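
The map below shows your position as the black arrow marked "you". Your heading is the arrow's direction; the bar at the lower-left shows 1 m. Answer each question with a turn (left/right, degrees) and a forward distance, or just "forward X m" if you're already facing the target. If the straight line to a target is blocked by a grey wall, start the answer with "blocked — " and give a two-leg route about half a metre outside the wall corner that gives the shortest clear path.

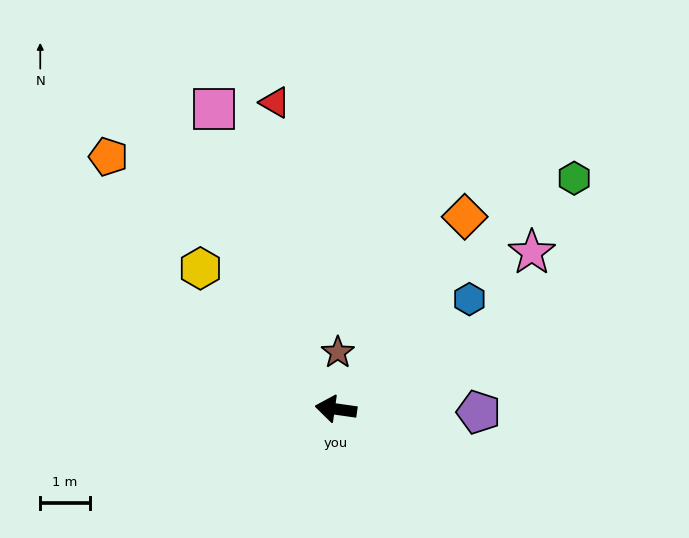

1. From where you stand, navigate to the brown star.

turn right 84°, forward 1.1 m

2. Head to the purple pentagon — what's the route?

turn right 173°, forward 2.9 m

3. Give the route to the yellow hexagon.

turn right 38°, forward 3.9 m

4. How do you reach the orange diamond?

turn right 116°, forward 4.7 m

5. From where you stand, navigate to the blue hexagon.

turn right 132°, forward 3.5 m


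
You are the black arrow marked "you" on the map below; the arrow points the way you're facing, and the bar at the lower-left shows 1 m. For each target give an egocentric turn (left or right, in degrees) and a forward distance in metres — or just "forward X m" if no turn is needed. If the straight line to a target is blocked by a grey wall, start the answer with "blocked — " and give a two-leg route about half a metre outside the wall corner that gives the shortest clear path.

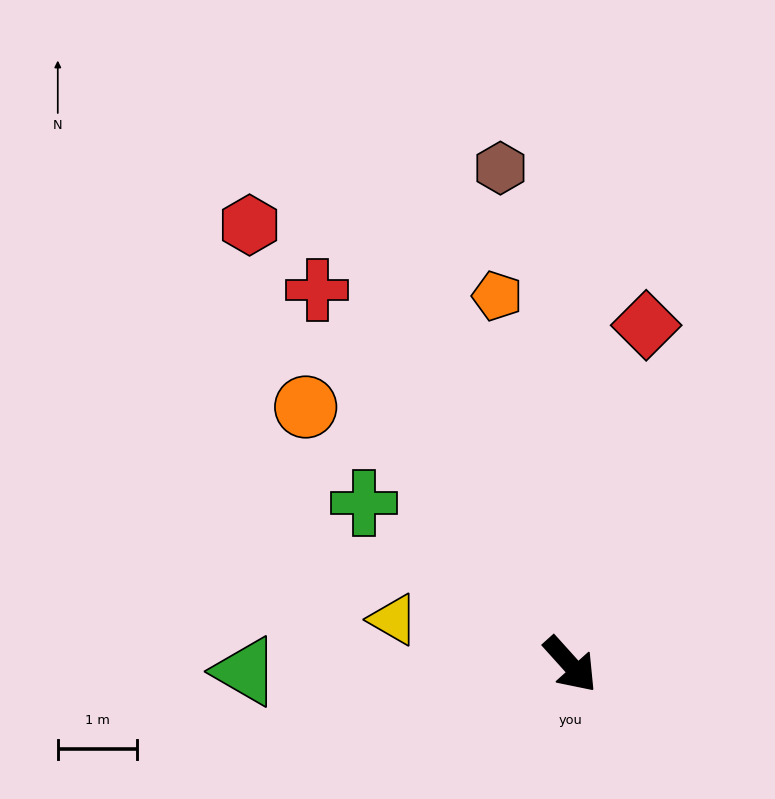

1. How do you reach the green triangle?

turn right 131°, forward 4.1 m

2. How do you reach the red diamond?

turn left 125°, forward 4.4 m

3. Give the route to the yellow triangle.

turn right 146°, forward 2.3 m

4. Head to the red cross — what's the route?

turn left 172°, forward 5.7 m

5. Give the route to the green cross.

turn right 170°, forward 3.3 m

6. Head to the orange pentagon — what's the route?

turn left 149°, forward 4.8 m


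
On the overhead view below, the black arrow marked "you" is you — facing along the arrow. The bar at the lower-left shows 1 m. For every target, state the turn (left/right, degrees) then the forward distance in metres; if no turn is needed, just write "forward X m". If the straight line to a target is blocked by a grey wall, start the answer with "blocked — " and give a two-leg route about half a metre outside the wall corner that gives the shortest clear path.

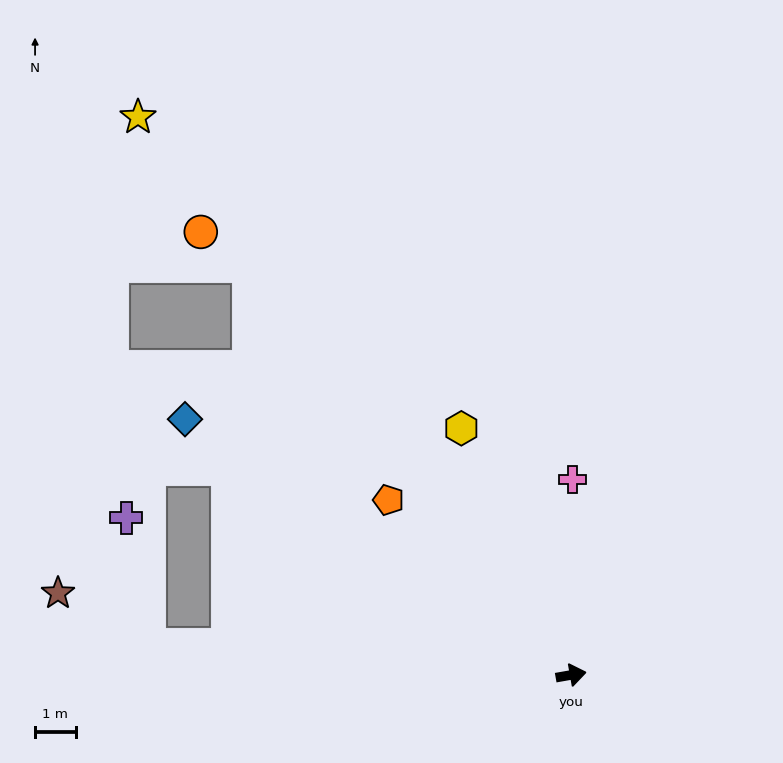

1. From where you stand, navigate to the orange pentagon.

turn left 126°, forward 6.2 m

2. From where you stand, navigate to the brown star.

blocked — turn left 166°, forward 10.4 m, then turn right 26°, forward 2.6 m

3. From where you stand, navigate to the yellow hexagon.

turn left 104°, forward 6.7 m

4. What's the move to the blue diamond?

turn left 136°, forward 11.4 m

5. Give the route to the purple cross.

blocked — turn left 166°, forward 10.4 m, then turn right 76°, forward 3.2 m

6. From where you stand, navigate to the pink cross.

turn left 80°, forward 4.8 m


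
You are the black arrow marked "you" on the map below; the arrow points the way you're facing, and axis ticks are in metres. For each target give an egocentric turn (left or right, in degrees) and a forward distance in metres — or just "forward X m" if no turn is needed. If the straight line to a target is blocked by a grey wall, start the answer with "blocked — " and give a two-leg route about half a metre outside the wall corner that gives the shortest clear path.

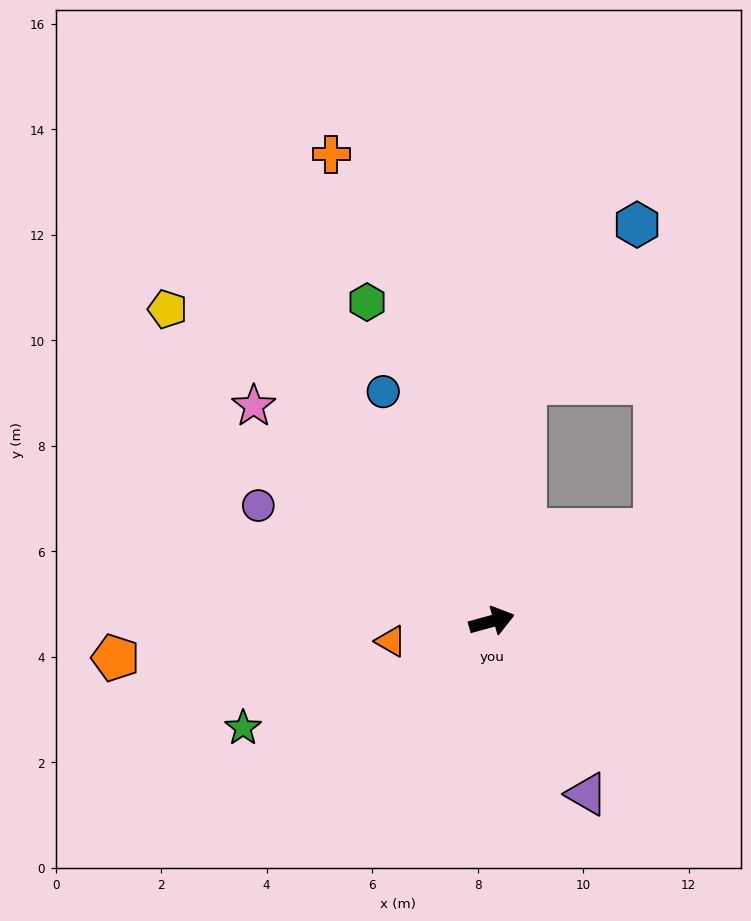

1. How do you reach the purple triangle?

turn right 77°, forward 3.7 m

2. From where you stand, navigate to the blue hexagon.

blocked — turn left 67°, forward 4.6 m, then turn right 28°, forward 3.7 m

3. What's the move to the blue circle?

turn left 100°, forward 4.8 m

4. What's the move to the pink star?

turn left 122°, forward 6.1 m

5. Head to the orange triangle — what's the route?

turn left 176°, forward 1.9 m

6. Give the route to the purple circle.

turn left 138°, forward 4.9 m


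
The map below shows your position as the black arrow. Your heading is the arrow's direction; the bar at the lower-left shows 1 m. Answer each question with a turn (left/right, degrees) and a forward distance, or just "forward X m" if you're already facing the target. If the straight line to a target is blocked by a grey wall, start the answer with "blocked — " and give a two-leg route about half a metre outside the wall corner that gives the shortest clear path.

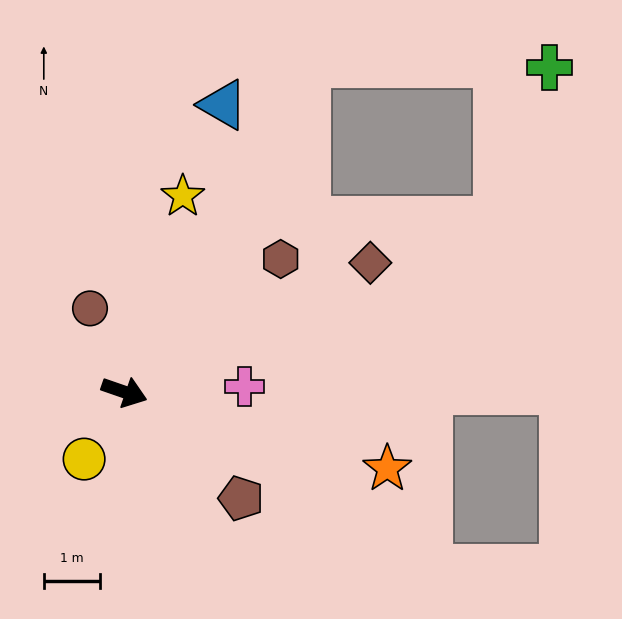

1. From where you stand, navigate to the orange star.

turn left 3°, forward 4.8 m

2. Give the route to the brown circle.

turn left 131°, forward 1.6 m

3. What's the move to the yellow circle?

turn right 102°, forward 1.4 m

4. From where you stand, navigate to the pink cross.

turn left 22°, forward 2.1 m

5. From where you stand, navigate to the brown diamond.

turn left 47°, forward 4.9 m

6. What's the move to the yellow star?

turn left 92°, forward 3.6 m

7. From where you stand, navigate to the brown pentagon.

turn right 23°, forward 2.8 m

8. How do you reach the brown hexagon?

turn left 59°, forward 3.6 m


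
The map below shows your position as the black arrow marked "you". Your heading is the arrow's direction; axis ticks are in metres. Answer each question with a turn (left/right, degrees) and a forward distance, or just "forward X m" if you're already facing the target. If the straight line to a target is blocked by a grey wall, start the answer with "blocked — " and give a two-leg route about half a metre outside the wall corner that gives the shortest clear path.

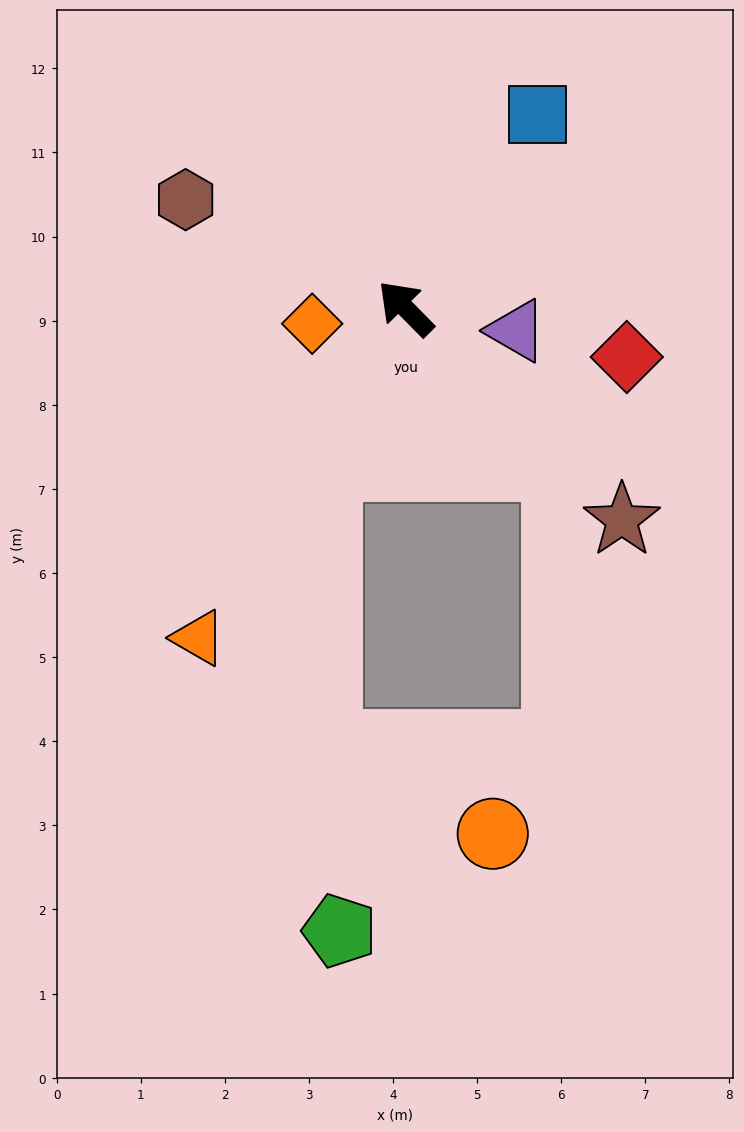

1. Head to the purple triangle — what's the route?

turn right 146°, forward 1.3 m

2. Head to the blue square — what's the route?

turn right 79°, forward 2.8 m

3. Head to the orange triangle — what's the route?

turn left 103°, forward 4.6 m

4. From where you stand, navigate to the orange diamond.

turn left 55°, forward 1.1 m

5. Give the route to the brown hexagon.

turn left 19°, forward 2.9 m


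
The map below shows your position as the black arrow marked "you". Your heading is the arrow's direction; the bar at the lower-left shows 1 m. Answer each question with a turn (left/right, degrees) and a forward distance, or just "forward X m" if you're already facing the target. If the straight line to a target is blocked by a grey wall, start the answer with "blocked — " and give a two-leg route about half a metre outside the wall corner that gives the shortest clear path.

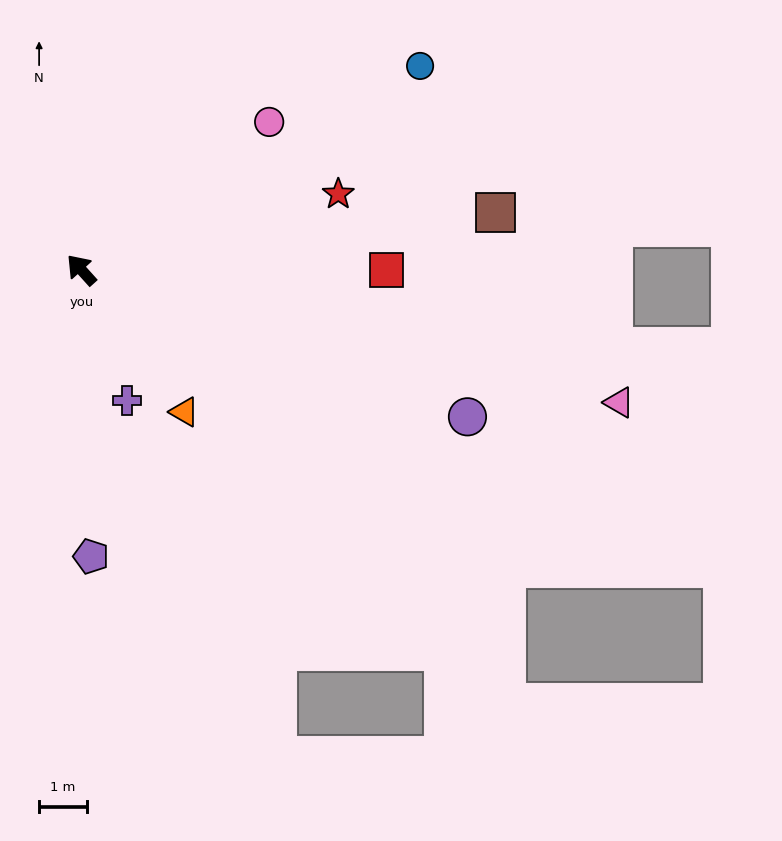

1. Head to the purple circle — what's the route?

turn right 153°, forward 8.7 m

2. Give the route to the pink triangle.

turn right 146°, forward 11.6 m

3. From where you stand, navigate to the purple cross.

turn left 157°, forward 2.9 m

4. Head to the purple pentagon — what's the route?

turn left 140°, forward 6.0 m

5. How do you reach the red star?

turn right 116°, forward 5.6 m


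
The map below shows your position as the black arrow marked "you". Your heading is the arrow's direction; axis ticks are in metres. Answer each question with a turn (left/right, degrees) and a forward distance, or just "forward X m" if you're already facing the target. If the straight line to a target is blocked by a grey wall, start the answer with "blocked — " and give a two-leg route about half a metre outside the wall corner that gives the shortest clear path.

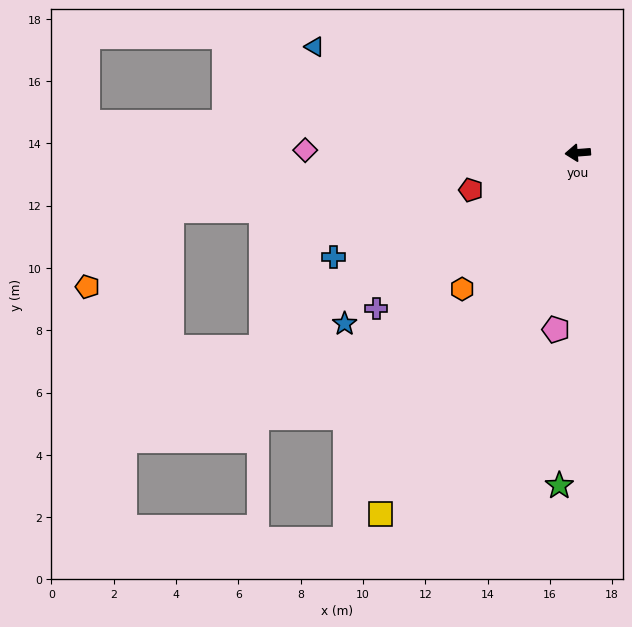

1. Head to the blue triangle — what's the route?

turn right 26°, forward 9.1 m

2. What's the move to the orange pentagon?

blocked — turn left 4°, forward 13.2 m, then turn left 34°, forward 3.6 m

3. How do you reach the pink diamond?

turn right 5°, forward 8.8 m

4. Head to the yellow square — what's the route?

turn left 57°, forward 13.2 m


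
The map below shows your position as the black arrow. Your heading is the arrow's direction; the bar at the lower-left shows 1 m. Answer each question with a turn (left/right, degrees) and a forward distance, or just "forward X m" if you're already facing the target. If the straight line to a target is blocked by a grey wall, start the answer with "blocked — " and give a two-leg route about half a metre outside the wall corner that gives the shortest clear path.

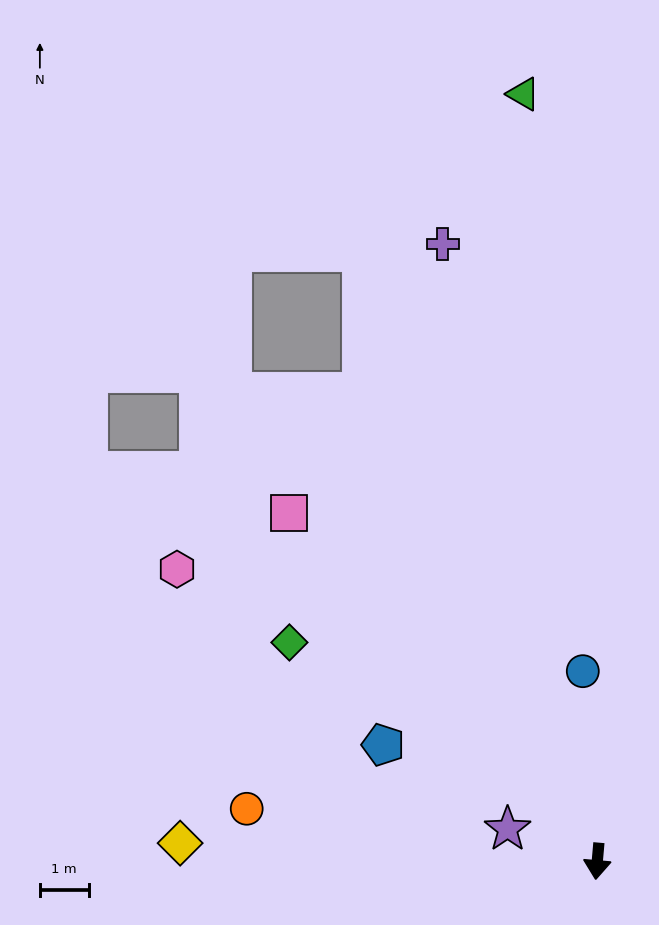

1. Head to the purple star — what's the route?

turn right 105°, forward 2.0 m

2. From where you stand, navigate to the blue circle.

turn right 171°, forward 3.9 m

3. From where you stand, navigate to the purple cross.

turn right 161°, forward 13.1 m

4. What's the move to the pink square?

turn right 134°, forward 9.5 m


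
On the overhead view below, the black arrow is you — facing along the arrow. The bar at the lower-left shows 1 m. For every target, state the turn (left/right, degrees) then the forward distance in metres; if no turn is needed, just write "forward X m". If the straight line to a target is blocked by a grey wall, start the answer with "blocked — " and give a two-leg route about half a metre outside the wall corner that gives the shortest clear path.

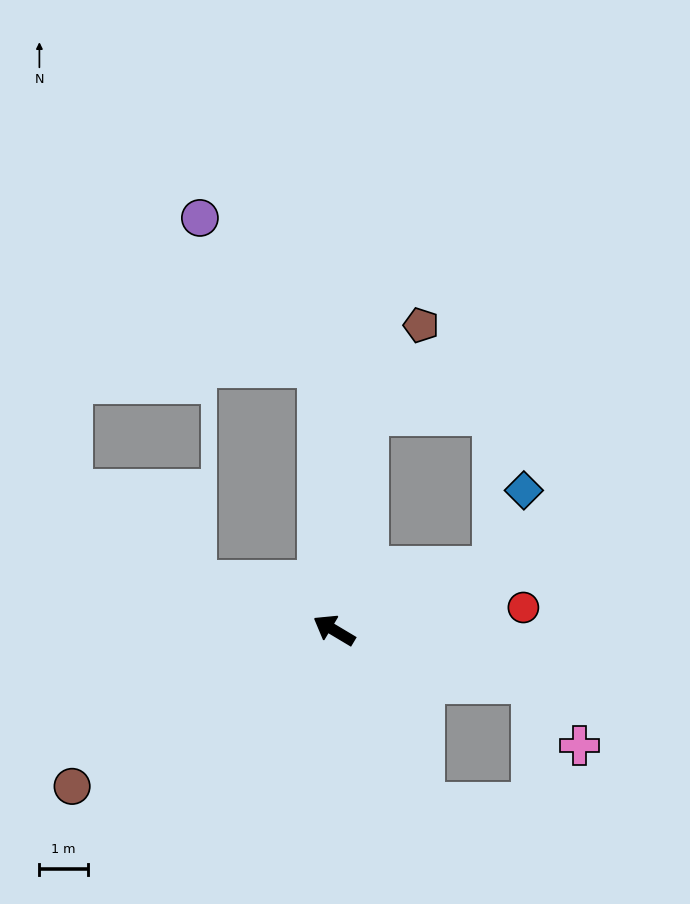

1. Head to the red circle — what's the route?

turn right 142°, forward 3.9 m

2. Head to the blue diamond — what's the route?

blocked — turn right 127°, forward 3.5 m, then turn left 46°, forward 1.7 m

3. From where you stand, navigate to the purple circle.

blocked — turn right 56°, forward 5.4 m, then turn left 35°, forward 3.9 m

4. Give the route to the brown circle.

turn left 62°, forward 6.3 m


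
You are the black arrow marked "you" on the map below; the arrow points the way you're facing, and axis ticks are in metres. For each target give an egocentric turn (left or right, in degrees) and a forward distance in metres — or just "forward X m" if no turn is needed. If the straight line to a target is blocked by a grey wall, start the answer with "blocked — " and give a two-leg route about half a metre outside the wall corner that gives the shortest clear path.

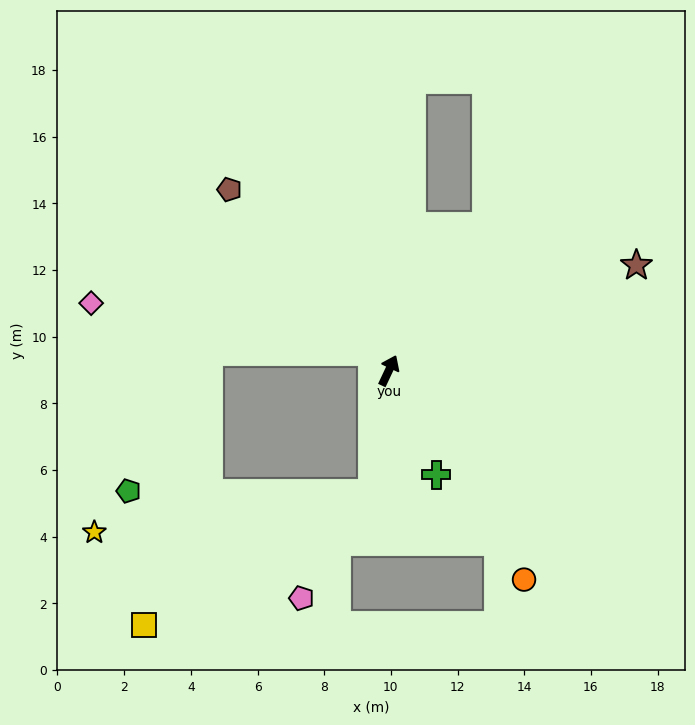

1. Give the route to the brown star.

turn right 42°, forward 8.1 m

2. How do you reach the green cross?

turn right 130°, forward 3.4 m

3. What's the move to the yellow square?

blocked — turn right 163°, forward 3.7 m, then turn right 52°, forward 7.9 m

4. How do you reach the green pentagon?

blocked — turn right 163°, forward 3.7 m, then turn right 82°, forward 7.3 m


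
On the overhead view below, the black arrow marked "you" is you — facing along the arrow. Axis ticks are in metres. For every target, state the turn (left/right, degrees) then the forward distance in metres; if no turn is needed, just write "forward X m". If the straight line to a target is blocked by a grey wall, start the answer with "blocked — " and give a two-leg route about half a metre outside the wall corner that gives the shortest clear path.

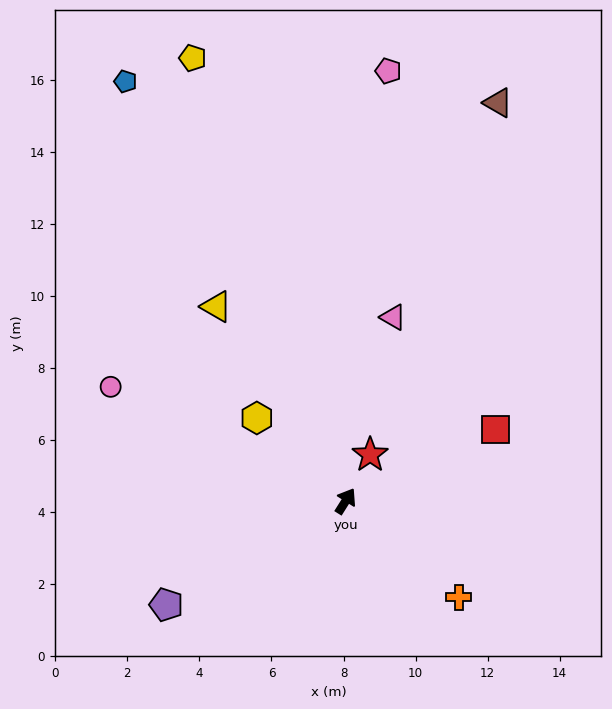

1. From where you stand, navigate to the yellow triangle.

turn left 66°, forward 6.5 m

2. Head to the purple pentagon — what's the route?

turn left 152°, forward 5.8 m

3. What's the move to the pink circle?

turn left 96°, forward 7.3 m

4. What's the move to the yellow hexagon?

turn left 79°, forward 3.4 m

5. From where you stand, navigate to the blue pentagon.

turn left 60°, forward 13.2 m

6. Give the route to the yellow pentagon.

turn left 51°, forward 13.0 m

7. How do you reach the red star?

turn left 4°, forward 1.5 m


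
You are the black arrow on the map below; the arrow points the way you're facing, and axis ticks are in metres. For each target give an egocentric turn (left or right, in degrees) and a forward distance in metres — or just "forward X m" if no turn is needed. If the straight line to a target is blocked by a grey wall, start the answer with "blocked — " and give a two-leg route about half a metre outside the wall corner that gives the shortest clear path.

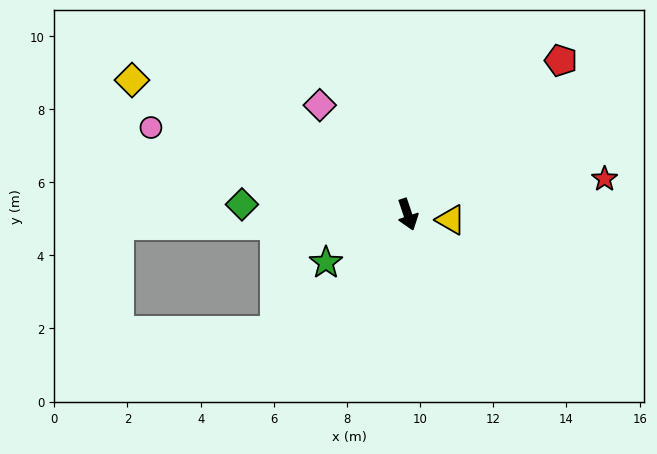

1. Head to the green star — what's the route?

turn right 78°, forward 2.6 m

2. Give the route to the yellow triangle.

turn left 64°, forward 1.2 m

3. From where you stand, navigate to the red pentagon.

turn left 117°, forward 5.9 m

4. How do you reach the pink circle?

turn right 127°, forward 7.4 m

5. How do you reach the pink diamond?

turn right 160°, forward 3.8 m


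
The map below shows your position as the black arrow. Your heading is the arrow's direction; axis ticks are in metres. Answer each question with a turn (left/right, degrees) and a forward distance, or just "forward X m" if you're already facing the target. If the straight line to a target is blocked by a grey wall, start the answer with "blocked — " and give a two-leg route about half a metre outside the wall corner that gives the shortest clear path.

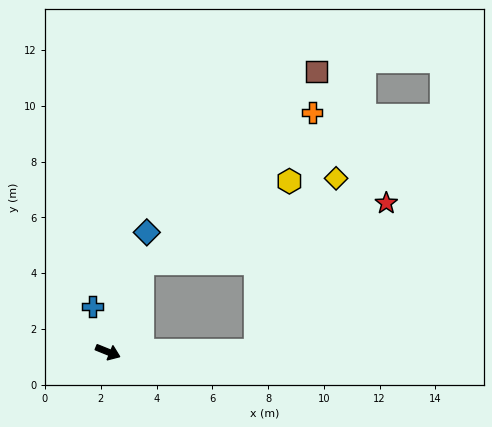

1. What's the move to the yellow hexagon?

blocked — turn left 91°, forward 3.4 m, then turn right 40°, forward 6.1 m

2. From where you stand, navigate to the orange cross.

blocked — turn left 91°, forward 3.4 m, then turn right 27°, forward 8.2 m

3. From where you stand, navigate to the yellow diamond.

blocked — turn left 23°, forward 5.3 m, then turn left 64°, forward 6.8 m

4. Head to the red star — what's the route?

blocked — turn left 23°, forward 5.3 m, then turn left 47°, forward 7.1 m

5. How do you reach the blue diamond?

turn left 94°, forward 4.5 m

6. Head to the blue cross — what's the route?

turn left 130°, forward 1.7 m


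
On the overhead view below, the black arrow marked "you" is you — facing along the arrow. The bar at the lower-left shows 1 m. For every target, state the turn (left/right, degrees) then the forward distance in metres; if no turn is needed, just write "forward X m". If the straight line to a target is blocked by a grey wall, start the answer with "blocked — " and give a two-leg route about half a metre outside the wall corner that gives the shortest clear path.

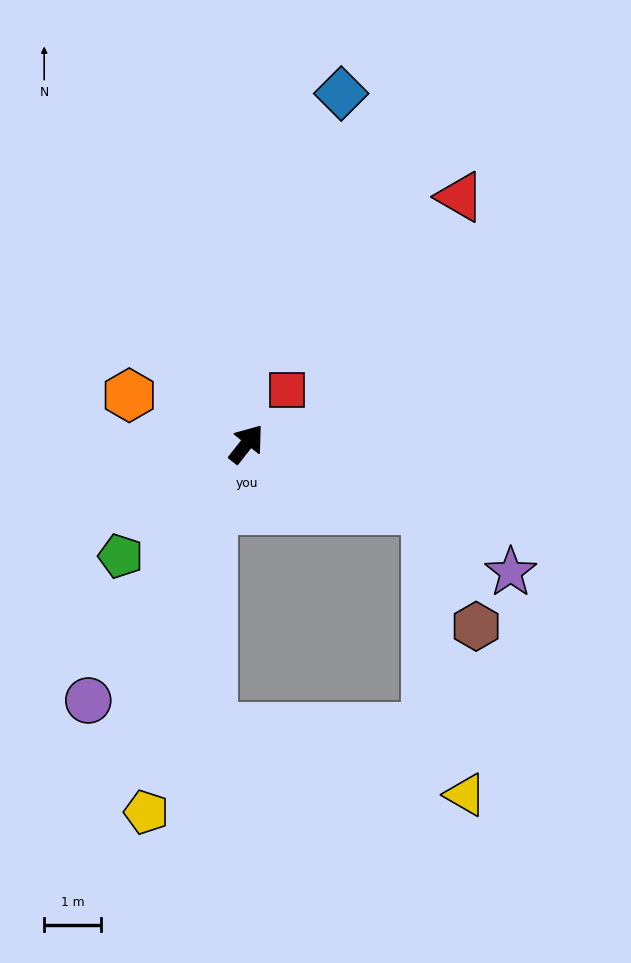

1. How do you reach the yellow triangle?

blocked — turn right 72°, forward 3.3 m, then turn right 62°, forward 5.0 m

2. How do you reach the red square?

forward 1.2 m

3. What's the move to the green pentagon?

turn left 170°, forward 2.9 m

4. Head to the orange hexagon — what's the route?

turn left 106°, forward 2.2 m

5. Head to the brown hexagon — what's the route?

blocked — turn right 72°, forward 3.3 m, then turn right 46°, forward 2.2 m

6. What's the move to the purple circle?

turn right 174°, forward 5.3 m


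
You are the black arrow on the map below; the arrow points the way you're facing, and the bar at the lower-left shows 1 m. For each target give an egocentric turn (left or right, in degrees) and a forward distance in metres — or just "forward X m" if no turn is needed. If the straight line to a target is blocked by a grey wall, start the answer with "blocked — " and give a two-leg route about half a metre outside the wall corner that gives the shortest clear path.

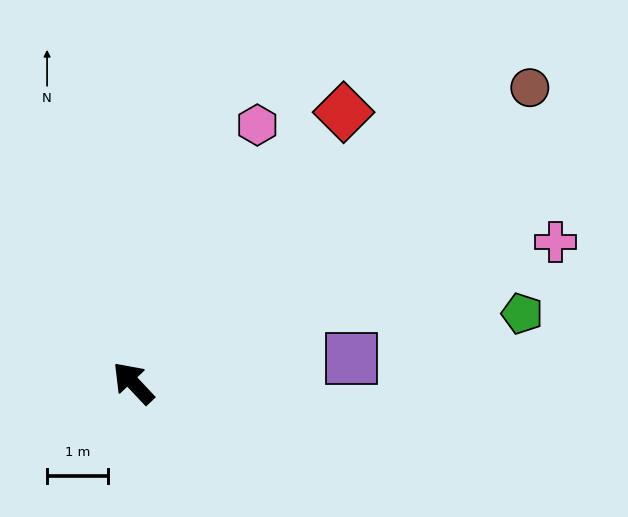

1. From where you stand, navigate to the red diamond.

turn right 81°, forward 5.6 m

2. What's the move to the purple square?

turn right 127°, forward 3.6 m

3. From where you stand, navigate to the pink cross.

turn right 115°, forward 7.3 m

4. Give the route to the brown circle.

turn right 97°, forward 8.1 m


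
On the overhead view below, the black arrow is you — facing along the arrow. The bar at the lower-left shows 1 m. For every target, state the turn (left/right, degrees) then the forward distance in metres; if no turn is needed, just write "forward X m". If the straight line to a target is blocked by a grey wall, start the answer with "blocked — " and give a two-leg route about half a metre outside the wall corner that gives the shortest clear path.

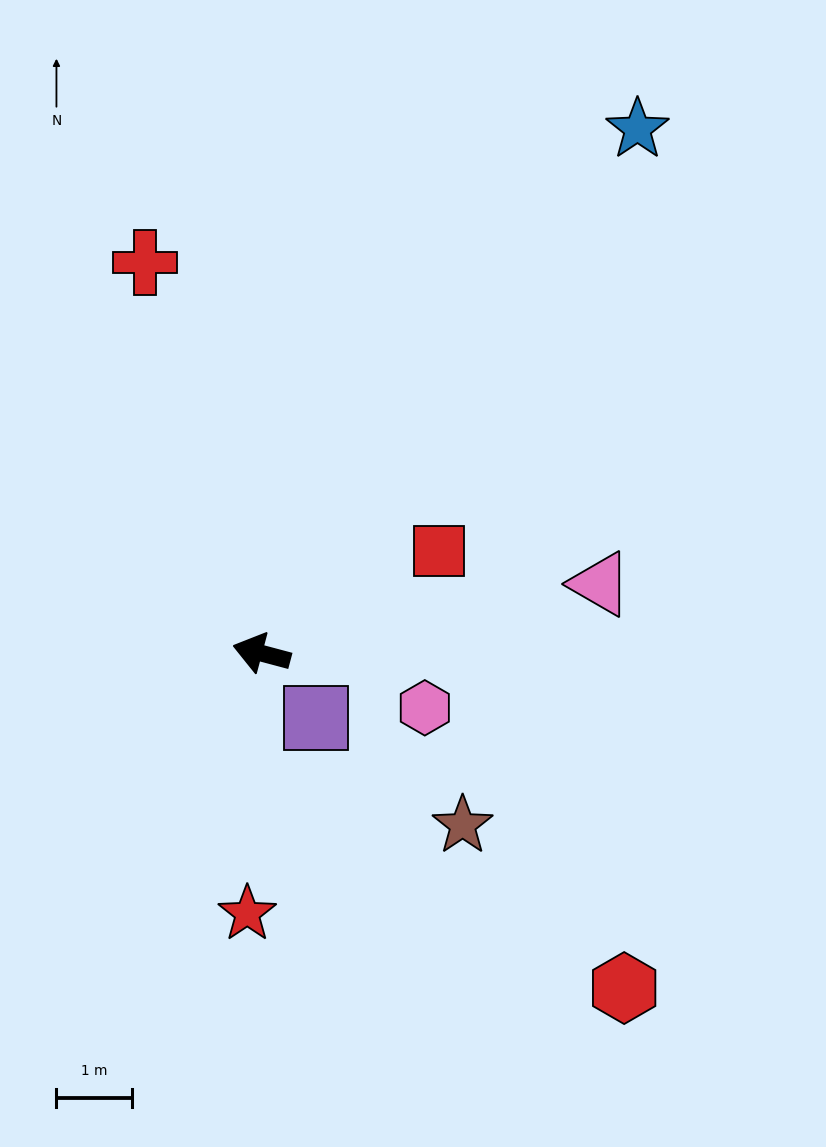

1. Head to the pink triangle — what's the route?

turn right 154°, forward 4.6 m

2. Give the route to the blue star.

turn right 111°, forward 8.5 m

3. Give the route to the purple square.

turn left 145°, forward 1.1 m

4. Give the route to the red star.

turn left 102°, forward 3.4 m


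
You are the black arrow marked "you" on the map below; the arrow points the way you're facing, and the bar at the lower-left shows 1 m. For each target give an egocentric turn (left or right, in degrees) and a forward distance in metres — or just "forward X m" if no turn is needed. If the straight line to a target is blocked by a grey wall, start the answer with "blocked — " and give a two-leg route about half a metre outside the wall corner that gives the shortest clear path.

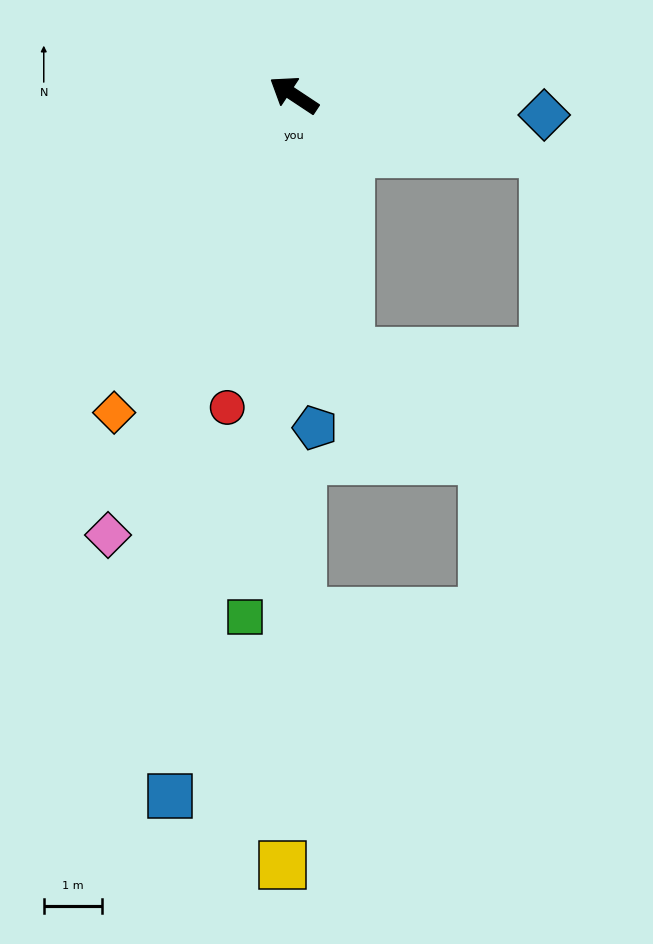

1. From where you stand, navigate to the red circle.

turn left 111°, forward 5.5 m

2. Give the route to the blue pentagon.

turn left 127°, forward 5.8 m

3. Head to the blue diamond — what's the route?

turn right 151°, forward 4.3 m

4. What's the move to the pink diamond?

turn left 101°, forward 8.3 m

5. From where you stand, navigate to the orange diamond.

turn left 94°, forward 6.3 m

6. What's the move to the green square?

turn left 118°, forward 9.1 m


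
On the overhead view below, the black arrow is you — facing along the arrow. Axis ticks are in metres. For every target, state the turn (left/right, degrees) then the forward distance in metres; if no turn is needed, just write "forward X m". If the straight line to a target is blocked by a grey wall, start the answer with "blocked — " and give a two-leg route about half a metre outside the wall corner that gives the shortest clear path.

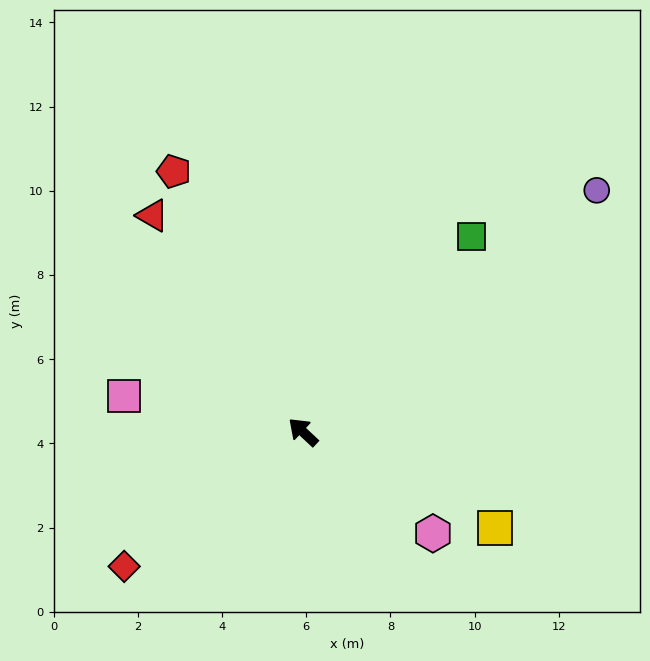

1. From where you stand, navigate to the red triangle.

turn right 12°, forward 6.3 m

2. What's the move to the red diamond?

turn left 80°, forward 5.3 m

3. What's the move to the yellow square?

turn right 163°, forward 5.1 m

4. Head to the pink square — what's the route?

turn left 32°, forward 4.3 m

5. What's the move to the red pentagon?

turn right 21°, forward 6.9 m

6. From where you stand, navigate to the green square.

turn right 88°, forward 6.1 m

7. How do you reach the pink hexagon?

turn right 175°, forward 3.9 m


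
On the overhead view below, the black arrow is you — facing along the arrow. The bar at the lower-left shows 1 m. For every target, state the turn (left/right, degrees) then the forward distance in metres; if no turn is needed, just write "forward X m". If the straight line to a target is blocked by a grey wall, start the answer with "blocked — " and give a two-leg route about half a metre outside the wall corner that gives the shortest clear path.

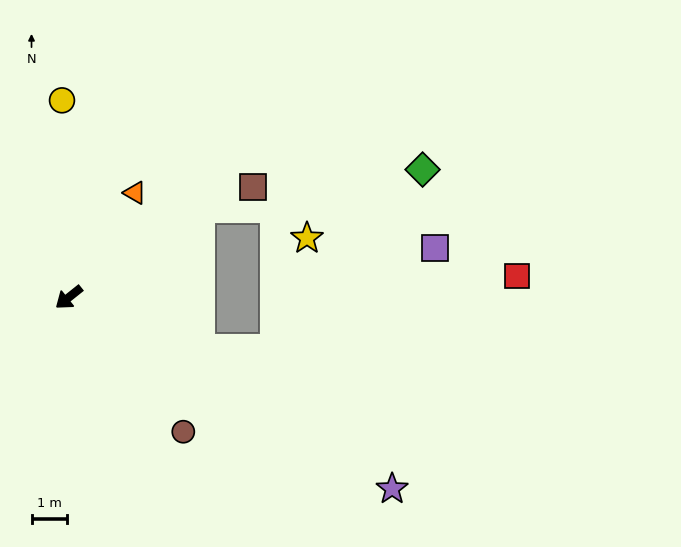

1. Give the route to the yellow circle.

turn right 127°, forward 5.6 m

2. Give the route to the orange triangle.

turn right 161°, forward 3.5 m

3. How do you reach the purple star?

turn left 111°, forward 10.6 m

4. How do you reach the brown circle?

turn left 92°, forward 5.0 m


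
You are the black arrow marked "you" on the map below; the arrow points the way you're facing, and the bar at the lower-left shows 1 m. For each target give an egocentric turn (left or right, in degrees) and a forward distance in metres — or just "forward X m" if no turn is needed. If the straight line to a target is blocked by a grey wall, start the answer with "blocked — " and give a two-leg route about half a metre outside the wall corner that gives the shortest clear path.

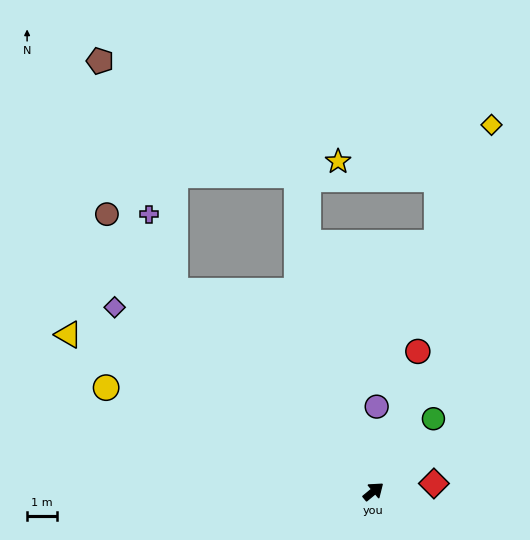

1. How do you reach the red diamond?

turn right 32°, forward 2.0 m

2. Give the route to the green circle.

turn left 11°, forward 3.1 m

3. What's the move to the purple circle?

turn left 48°, forward 2.8 m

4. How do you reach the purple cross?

blocked — turn left 95°, forward 9.4 m, then turn right 25°, forward 2.7 m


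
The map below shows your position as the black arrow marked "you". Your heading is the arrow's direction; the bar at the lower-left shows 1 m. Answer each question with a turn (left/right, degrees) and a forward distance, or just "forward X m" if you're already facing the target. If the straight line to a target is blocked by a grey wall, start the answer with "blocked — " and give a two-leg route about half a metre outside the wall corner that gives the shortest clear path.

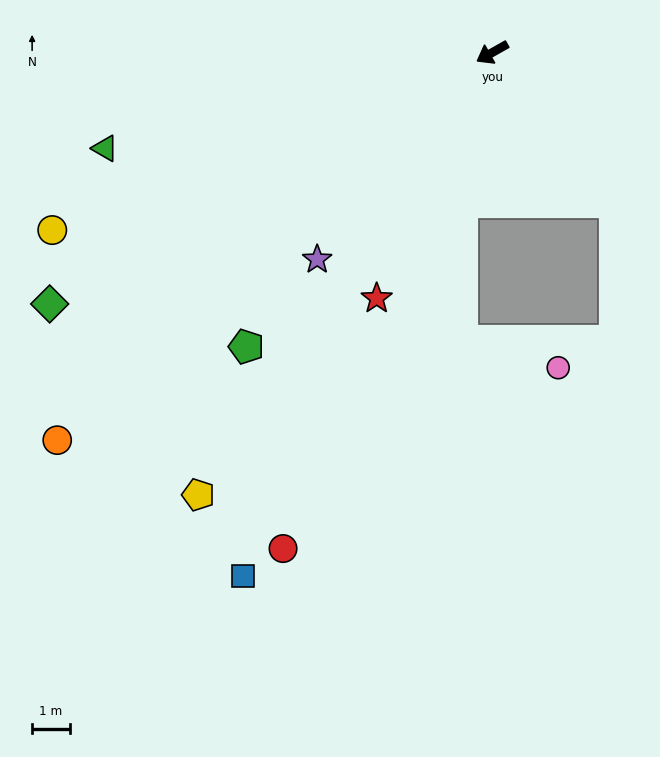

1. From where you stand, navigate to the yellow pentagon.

turn left 27°, forward 14.2 m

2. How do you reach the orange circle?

turn left 12°, forward 15.5 m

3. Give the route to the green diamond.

forward 13.6 m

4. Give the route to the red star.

turn left 35°, forward 7.2 m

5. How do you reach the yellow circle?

turn right 7°, forward 12.7 m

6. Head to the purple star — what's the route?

turn left 20°, forward 7.2 m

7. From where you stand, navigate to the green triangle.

turn right 16°, forward 10.6 m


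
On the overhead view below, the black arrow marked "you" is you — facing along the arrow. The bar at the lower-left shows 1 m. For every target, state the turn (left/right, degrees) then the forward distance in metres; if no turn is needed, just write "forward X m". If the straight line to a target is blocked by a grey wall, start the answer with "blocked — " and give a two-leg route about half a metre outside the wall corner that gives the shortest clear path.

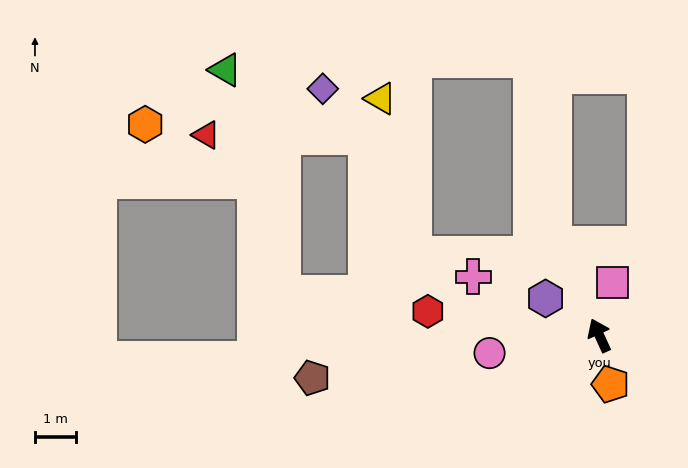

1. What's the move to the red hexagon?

turn left 58°, forward 4.2 m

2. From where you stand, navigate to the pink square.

turn right 38°, forward 1.3 m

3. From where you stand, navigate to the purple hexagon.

turn left 31°, forward 1.6 m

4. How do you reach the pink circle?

turn left 75°, forward 2.7 m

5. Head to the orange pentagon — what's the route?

turn left 168°, forward 1.2 m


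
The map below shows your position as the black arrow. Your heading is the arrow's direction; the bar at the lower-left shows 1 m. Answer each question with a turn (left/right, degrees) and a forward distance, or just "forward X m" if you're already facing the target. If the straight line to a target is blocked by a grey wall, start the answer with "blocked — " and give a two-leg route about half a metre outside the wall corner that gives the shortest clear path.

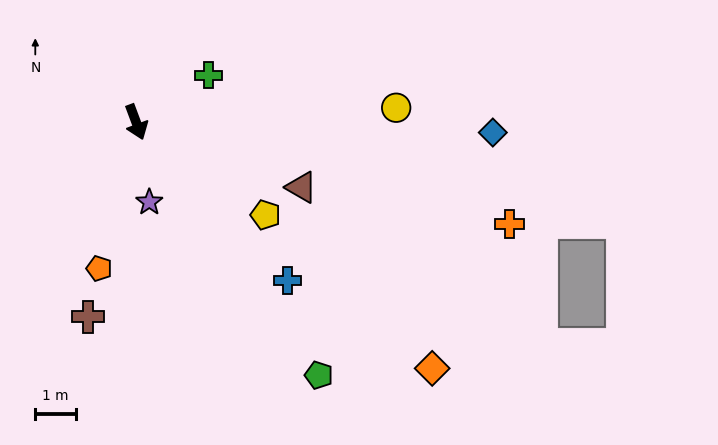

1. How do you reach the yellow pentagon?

turn left 34°, forward 3.9 m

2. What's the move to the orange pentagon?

turn right 35°, forward 3.7 m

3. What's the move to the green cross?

turn left 102°, forward 2.1 m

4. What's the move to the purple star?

turn right 11°, forward 2.0 m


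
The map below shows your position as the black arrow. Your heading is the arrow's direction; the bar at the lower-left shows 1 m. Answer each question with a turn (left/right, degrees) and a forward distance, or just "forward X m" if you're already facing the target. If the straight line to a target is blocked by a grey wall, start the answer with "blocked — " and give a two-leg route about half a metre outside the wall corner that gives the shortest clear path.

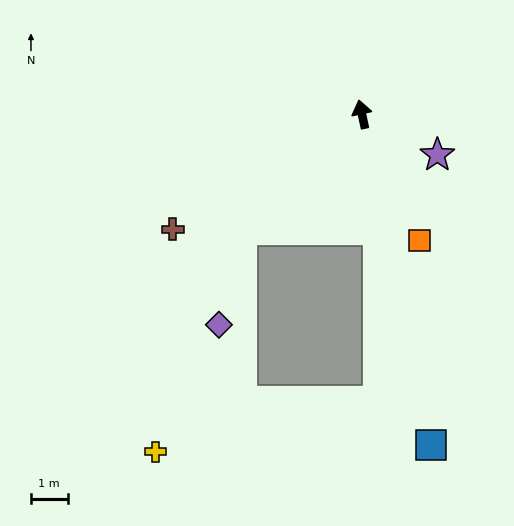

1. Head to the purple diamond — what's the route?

blocked — turn left 122°, forward 4.6 m, then turn left 32°, forward 2.7 m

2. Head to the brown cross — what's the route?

turn left 109°, forward 6.1 m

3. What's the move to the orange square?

turn right 168°, forward 3.8 m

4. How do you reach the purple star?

turn right 131°, forward 2.3 m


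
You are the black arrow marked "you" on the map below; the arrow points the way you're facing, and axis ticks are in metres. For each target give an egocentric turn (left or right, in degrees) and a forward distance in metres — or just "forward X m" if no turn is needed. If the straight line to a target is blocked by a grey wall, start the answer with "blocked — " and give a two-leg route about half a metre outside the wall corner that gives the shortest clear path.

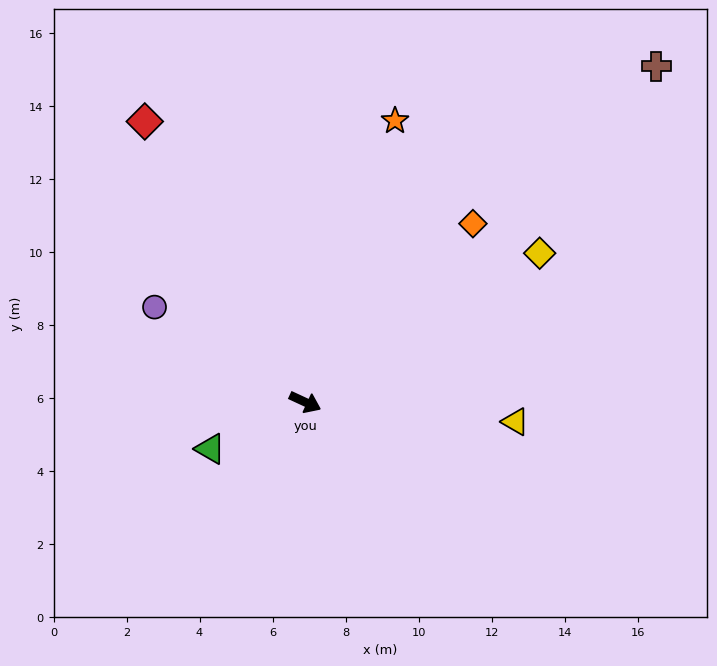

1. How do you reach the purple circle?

turn left 173°, forward 4.9 m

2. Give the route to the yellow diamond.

turn left 57°, forward 7.6 m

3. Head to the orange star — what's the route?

turn left 97°, forward 8.1 m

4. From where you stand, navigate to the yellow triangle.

turn left 20°, forward 5.8 m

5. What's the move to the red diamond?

turn left 145°, forward 8.9 m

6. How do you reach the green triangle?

turn right 129°, forward 2.9 m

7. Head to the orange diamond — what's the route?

turn left 72°, forward 6.7 m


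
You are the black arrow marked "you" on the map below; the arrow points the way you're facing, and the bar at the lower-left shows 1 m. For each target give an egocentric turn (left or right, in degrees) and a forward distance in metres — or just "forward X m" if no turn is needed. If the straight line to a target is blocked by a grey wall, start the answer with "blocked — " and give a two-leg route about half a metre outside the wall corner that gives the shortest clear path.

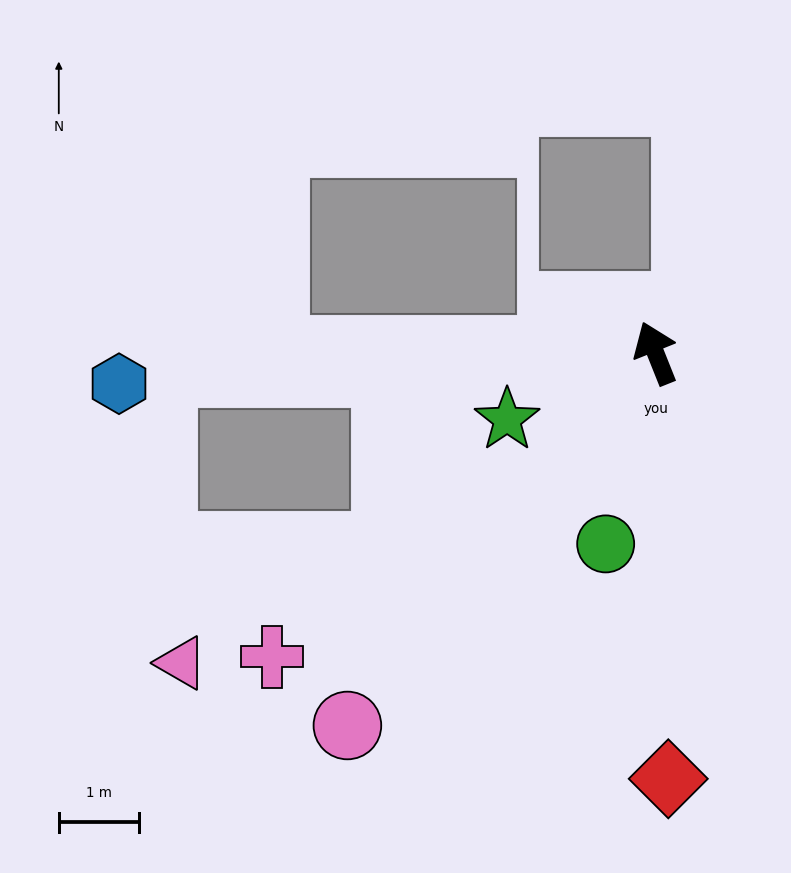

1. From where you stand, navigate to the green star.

turn left 92°, forward 2.0 m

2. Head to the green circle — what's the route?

turn left 144°, forward 2.5 m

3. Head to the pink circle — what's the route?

turn left 119°, forward 6.0 m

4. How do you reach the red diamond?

turn left 160°, forward 5.3 m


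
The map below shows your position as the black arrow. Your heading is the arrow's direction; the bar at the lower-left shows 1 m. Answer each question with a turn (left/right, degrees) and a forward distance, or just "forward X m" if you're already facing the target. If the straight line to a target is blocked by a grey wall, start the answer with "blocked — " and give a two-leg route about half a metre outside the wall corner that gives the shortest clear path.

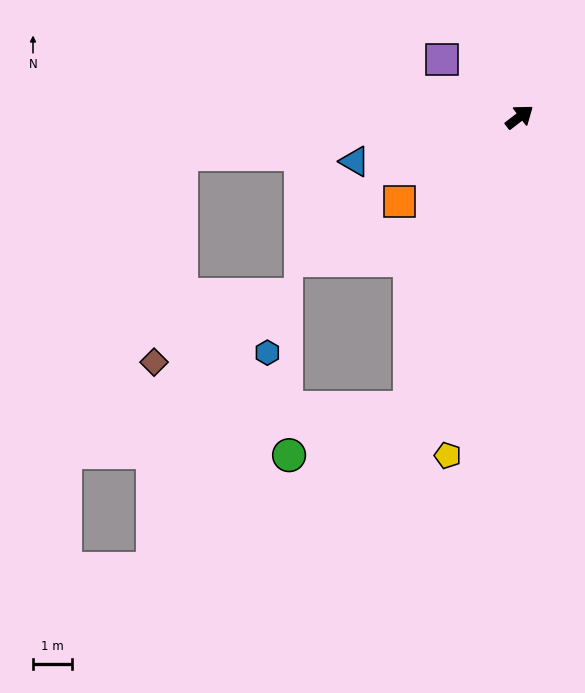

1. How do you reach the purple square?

turn left 106°, forward 2.5 m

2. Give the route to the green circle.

blocked — turn right 148°, forward 7.9 m, then turn right 48°, forward 3.3 m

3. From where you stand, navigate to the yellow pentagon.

turn right 140°, forward 8.8 m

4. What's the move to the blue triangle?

turn left 158°, forward 4.3 m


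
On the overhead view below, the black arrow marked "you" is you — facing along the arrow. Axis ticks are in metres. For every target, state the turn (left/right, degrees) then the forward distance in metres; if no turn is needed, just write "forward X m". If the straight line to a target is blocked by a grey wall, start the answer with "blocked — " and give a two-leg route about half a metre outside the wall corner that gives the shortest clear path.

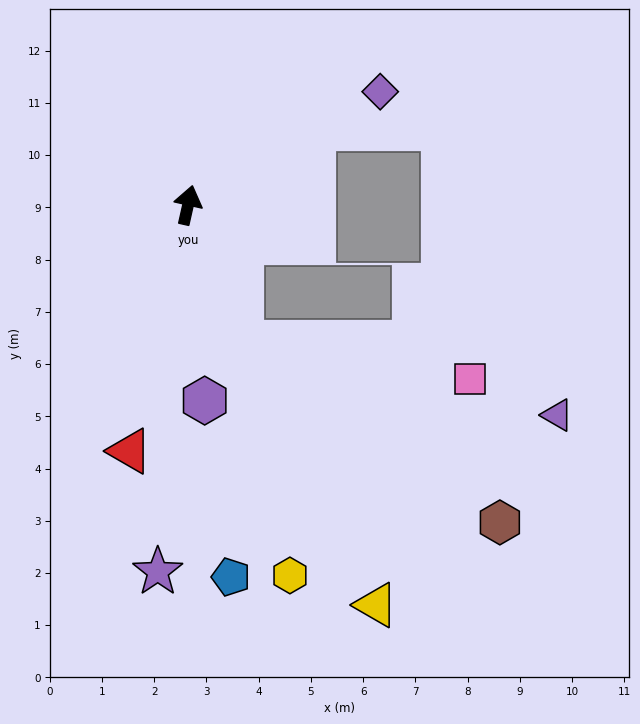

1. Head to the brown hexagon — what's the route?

blocked — turn right 146°, forward 2.8 m, then turn left 34°, forward 6.0 m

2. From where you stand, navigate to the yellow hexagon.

turn right 152°, forward 7.4 m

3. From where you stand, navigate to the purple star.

turn right 172°, forward 7.0 m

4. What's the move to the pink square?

blocked — turn right 146°, forward 2.8 m, then turn left 60°, forward 4.4 m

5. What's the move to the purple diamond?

turn right 47°, forward 4.3 m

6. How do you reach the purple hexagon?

turn right 162°, forward 3.8 m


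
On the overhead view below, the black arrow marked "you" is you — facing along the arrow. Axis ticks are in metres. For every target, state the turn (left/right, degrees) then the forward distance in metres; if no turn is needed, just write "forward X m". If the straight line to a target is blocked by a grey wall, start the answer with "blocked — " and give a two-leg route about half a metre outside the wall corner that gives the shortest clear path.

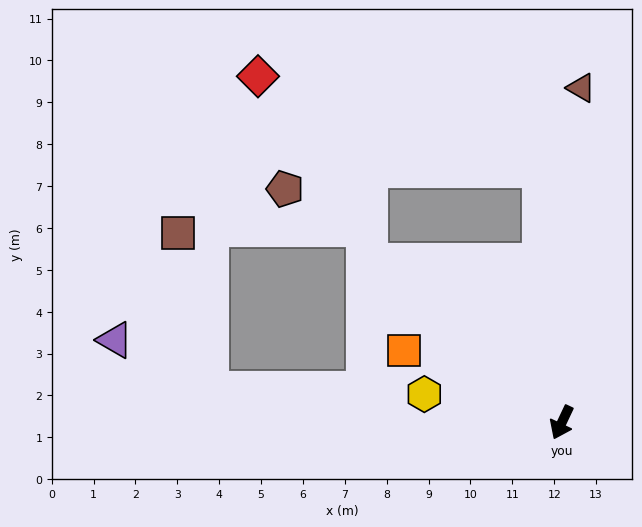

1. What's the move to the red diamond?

blocked — turn right 150°, forward 6.0 m, then turn left 67°, forward 7.1 m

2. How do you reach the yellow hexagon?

turn right 76°, forward 3.4 m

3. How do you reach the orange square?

turn right 89°, forward 4.1 m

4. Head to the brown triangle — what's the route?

turn right 158°, forward 8.0 m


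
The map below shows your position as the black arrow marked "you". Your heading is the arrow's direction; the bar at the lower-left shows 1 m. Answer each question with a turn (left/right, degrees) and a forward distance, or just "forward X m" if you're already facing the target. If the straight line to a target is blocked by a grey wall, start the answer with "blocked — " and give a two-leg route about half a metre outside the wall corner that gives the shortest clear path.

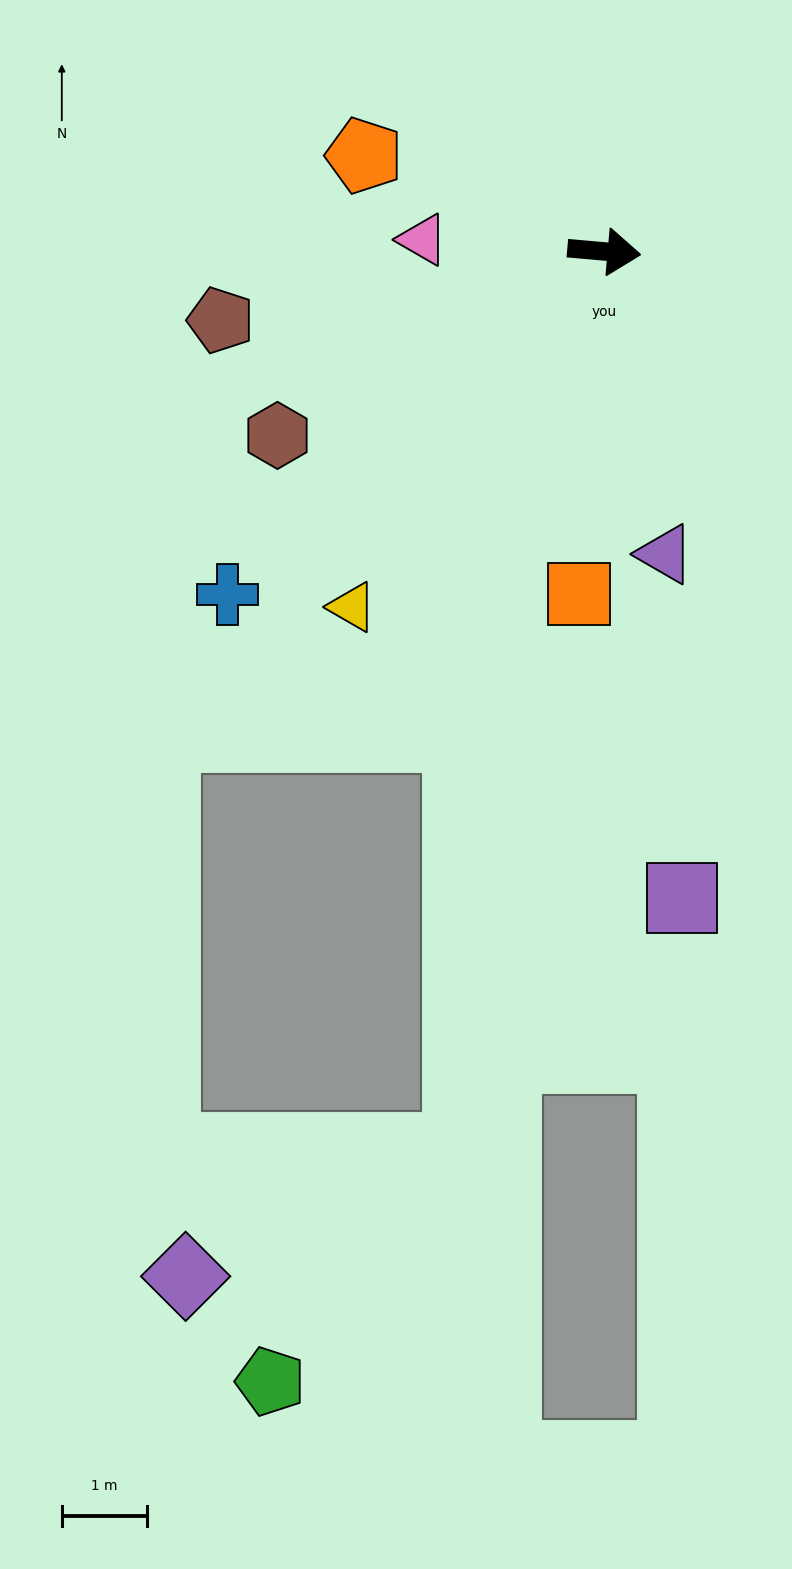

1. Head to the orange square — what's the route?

turn right 89°, forward 4.1 m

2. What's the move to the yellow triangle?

turn right 120°, forward 5.1 m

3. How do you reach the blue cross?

turn right 133°, forward 6.0 m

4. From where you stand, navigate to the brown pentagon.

turn right 165°, forward 4.6 m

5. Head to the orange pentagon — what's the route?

turn left 163°, forward 3.0 m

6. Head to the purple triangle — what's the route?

turn right 74°, forward 3.6 m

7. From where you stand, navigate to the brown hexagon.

turn right 146°, forward 4.4 m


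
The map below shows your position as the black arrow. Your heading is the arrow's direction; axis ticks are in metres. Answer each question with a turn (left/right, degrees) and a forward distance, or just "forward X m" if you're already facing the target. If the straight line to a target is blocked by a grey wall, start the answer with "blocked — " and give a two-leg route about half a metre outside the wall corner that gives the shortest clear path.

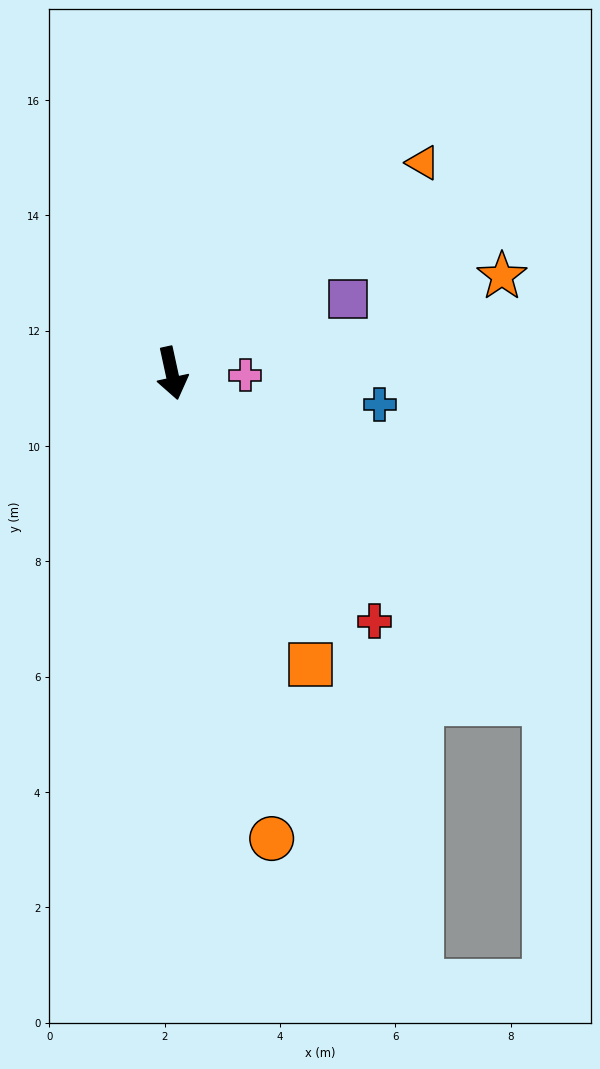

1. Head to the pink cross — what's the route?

turn left 76°, forward 1.3 m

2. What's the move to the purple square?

turn left 101°, forward 3.3 m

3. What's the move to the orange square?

turn left 13°, forward 5.6 m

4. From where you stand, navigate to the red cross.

turn left 27°, forward 5.6 m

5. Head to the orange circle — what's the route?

forward 8.3 m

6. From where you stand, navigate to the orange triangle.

turn left 118°, forward 5.7 m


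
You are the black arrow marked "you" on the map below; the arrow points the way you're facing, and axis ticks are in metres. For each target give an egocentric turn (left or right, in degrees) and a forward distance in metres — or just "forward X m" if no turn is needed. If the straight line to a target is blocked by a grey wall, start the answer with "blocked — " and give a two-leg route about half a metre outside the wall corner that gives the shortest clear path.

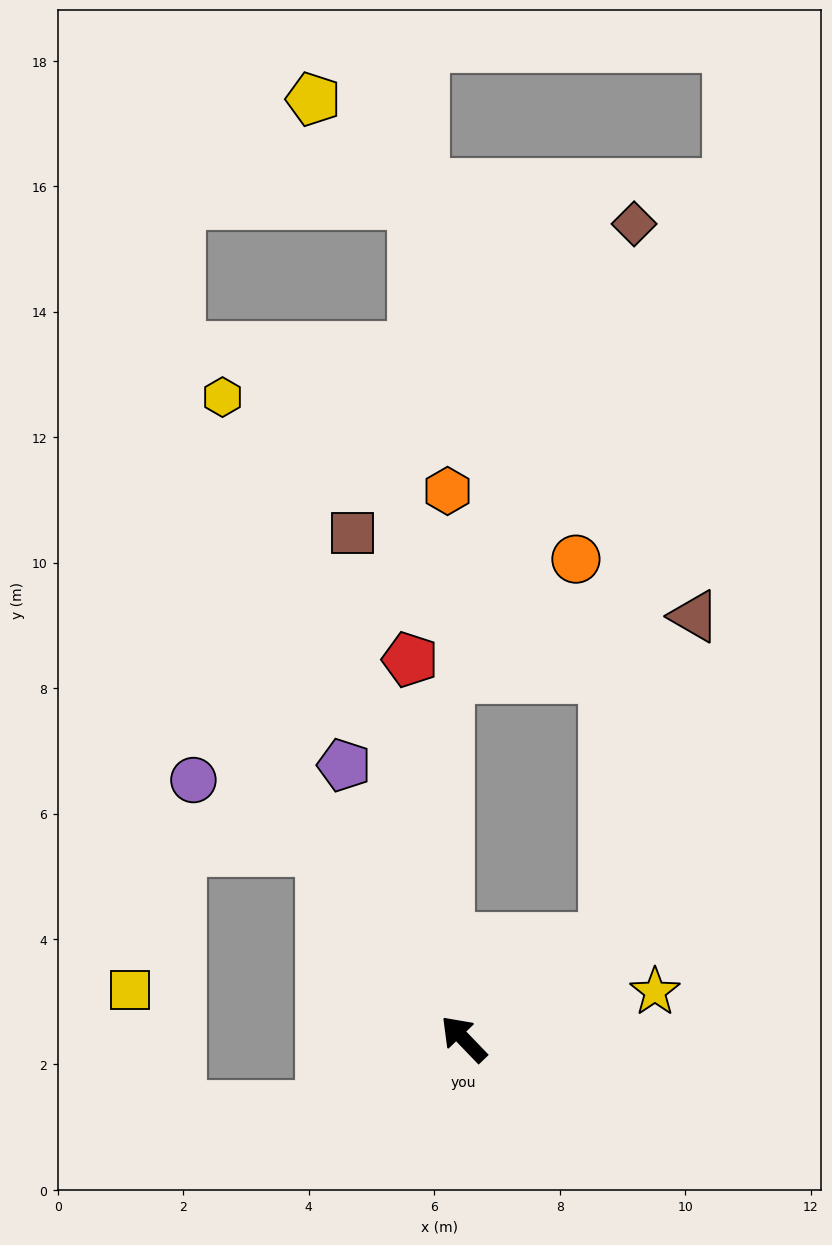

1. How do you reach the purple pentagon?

turn right 20°, forward 4.8 m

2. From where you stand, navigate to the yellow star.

turn right 120°, forward 3.1 m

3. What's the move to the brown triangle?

blocked — turn right 98°, forward 2.8 m, then turn left 39°, forward 5.3 m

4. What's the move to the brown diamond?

blocked — turn right 98°, forward 2.8 m, then turn left 52°, forward 11.4 m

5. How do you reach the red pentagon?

turn right 36°, forward 6.1 m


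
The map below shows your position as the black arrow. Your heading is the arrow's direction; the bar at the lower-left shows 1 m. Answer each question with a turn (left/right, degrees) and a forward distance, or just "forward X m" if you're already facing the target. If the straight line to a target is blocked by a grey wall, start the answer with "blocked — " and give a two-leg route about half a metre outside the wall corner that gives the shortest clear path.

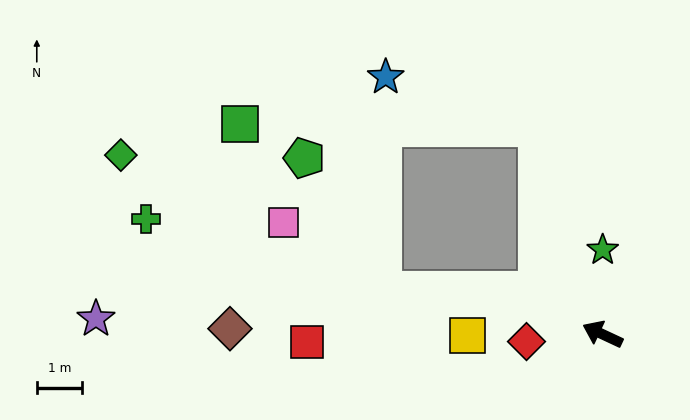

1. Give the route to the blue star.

blocked — turn right 48°, forward 4.8 m, then turn left 55°, forward 3.5 m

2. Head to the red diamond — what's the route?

turn left 31°, forward 1.7 m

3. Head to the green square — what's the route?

blocked — turn right 48°, forward 4.8 m, then turn left 72°, forward 6.6 m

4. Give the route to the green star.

turn right 65°, forward 1.9 m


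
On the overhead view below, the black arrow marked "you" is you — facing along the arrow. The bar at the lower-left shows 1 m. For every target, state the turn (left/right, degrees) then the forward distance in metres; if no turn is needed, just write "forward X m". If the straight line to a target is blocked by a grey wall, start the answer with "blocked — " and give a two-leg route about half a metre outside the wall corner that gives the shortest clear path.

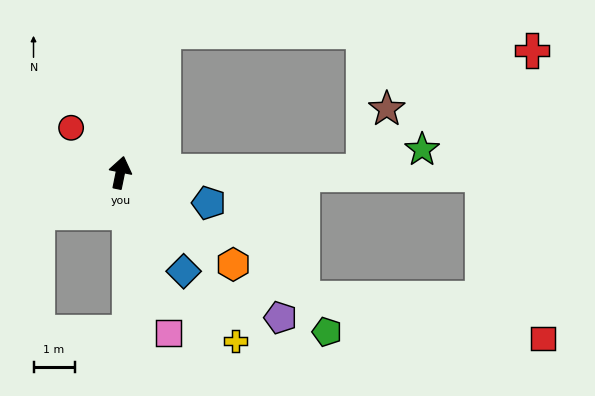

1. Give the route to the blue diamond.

turn right 136°, forward 2.8 m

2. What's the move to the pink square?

turn right 152°, forward 4.1 m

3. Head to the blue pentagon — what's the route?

turn right 97°, forward 2.3 m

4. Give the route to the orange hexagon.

turn right 118°, forward 3.5 m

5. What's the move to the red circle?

turn left 59°, forward 1.6 m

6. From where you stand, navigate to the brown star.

blocked — turn right 78°, forward 5.9 m, then turn left 69°, forward 1.6 m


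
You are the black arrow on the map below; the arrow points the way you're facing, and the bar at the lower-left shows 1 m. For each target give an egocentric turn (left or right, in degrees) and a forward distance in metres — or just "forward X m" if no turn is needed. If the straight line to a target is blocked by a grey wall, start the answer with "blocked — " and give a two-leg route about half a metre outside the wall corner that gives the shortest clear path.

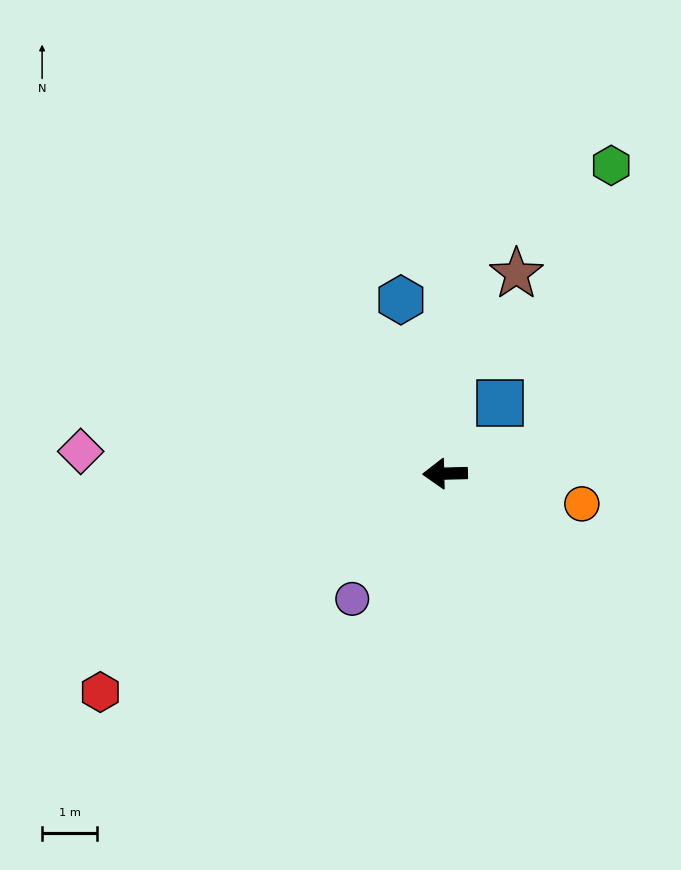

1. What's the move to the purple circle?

turn left 52°, forward 2.8 m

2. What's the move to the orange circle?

turn left 166°, forward 2.5 m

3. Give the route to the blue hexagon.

turn right 77°, forward 3.3 m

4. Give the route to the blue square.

turn right 129°, forward 1.6 m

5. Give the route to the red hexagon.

turn left 31°, forward 7.4 m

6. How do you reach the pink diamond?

turn right 5°, forward 6.6 m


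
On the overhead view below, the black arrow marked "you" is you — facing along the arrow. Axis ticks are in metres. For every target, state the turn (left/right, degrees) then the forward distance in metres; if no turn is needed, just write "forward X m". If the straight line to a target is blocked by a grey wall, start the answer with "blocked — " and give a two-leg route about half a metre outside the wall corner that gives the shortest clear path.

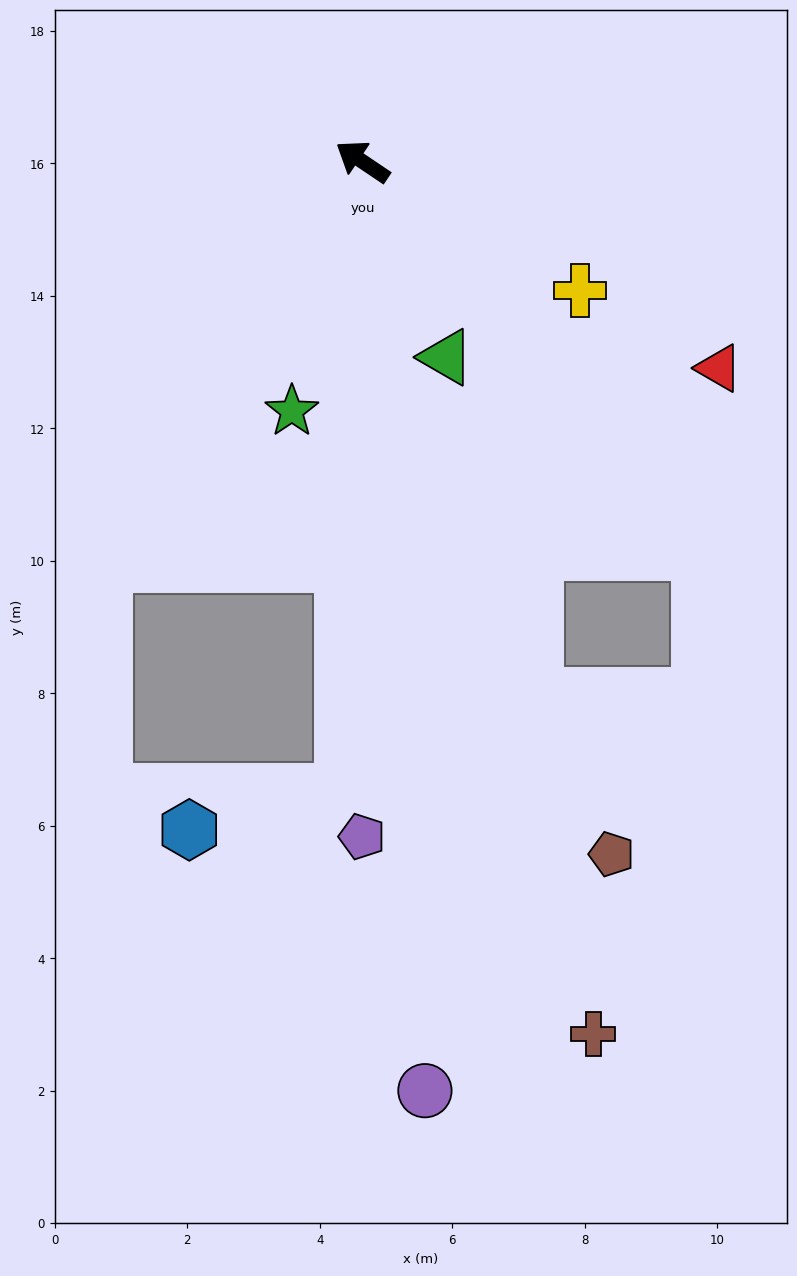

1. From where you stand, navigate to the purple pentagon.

turn left 124°, forward 10.2 m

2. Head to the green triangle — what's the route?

turn left 147°, forward 3.2 m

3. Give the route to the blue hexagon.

blocked — turn left 122°, forward 9.5 m, then turn right 74°, forward 2.4 m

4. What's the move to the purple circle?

turn left 128°, forward 14.1 m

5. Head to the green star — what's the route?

turn left 108°, forward 3.9 m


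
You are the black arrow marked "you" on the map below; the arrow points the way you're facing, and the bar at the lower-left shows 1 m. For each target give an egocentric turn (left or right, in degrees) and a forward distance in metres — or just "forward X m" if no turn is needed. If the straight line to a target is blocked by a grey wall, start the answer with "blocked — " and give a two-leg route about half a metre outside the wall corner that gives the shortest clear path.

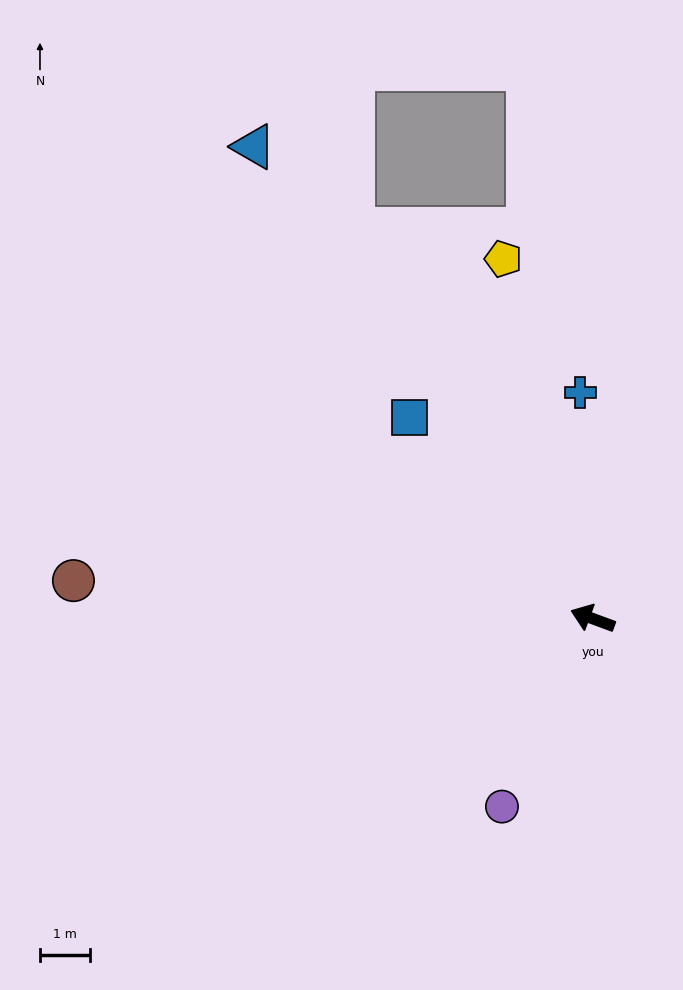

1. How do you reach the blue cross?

turn right 67°, forward 4.5 m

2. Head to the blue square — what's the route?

turn right 27°, forward 5.4 m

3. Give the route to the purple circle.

turn left 84°, forward 4.2 m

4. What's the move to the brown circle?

turn left 16°, forward 10.4 m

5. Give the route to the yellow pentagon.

turn right 56°, forward 7.4 m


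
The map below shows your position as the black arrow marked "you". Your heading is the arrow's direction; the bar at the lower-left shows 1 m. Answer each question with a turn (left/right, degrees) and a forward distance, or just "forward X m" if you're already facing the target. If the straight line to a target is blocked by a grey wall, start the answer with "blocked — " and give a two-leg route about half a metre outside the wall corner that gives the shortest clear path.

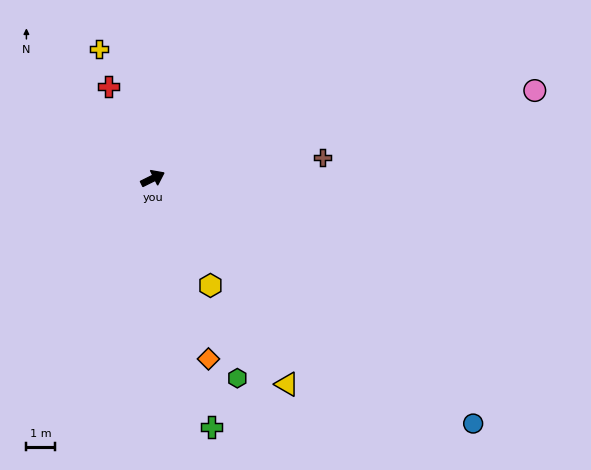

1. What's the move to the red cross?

turn left 89°, forward 3.5 m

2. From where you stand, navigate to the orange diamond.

turn right 99°, forward 6.5 m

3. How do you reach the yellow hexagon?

turn right 88°, forward 4.2 m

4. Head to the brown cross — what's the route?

turn right 19°, forward 5.9 m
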